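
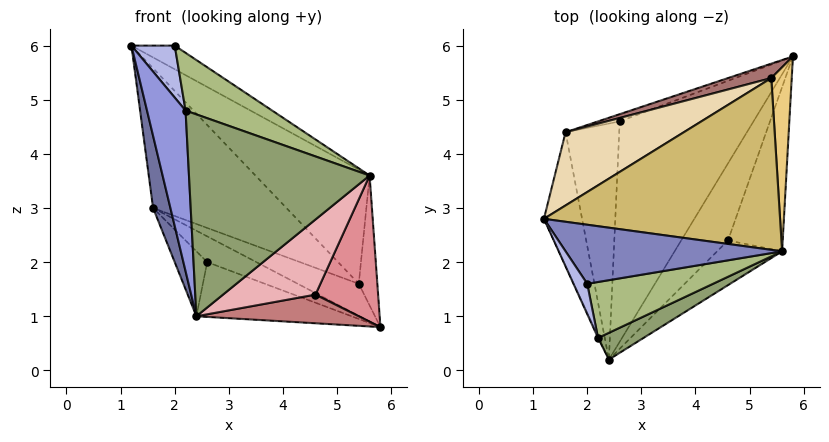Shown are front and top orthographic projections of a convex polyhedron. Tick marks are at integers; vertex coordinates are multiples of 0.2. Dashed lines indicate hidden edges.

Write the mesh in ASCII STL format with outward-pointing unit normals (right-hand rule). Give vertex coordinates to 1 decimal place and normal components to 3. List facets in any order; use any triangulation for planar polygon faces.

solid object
 facet normal -0.978 -0.099 -0.183
  outer loop
   vertex 1.6 4.4 3.0
   vertex 2.4 0.2 1.0
   vertex 1.2 2.8 6.0
  endloop
 endfacet
 facet normal 0.487 0.324 0.811
  outer loop
   vertex 5.6 2.2 3.6
   vertex 1.2 2.8 6.0
   vertex 2.0 1.6 6.0
  endloop
 endfacet
 facet normal -0.911 -0.412 -0.005
  outer loop
   vertex 2.2 0.6 4.8
   vertex 1.2 2.8 6.0
   vertex 2.4 0.2 1.0
  endloop
 endfacet
 facet normal -0.792 -0.528 0.308
  outer loop
   vertex 2.2 0.6 4.8
   vertex 2.0 1.6 6.0
   vertex 1.2 2.8 6.0
  endloop
 endfacet
 facet normal 0.456 -0.882 0.117
  outer loop
   vertex 2.2 0.6 4.8
   vertex 2.4 0.2 1.0
   vertex 5.6 2.2 3.6
  endloop
 endfacet
 facet normal 0.504 -0.620 0.601
  outer loop
   vertex 2.2 0.6 4.8
   vertex 5.6 2.2 3.6
   vertex 2.0 1.6 6.0
  endloop
 endfacet
 facet normal -0.414 0.220 -0.884
  outer loop
   vertex 2.6 4.6 2.0
   vertex 5.8 5.8 0.8
   vertex 2.4 0.2 1.0
  endloop
 endfacet
 facet normal -0.420 0.874 -0.245
  outer loop
   vertex 2.6 4.6 2.0
   vertex 1.6 4.4 3.0
   vertex 5.8 5.8 0.8
  endloop
 endfacet
 facet normal -0.713 0.186 -0.676
  outer loop
   vertex 2.6 4.6 2.0
   vertex 2.4 0.2 1.0
   vertex 1.6 4.4 3.0
  endloop
 endfacet
 facet normal 0.468 0.489 0.736
  outer loop
   vertex 5.4 5.4 1.6
   vertex 1.2 2.8 6.0
   vertex 5.6 2.2 3.6
  endloop
 endfacet
 facet normal 0.727 0.396 0.561
  outer loop
   vertex 5.4 5.4 1.6
   vertex 5.6 2.2 3.6
   vertex 5.8 5.8 0.8
  endloop
 endfacet
 facet normal -0.062 0.884 0.463
  outer loop
   vertex 5.4 5.4 1.6
   vertex 1.6 4.4 3.0
   vertex 1.2 2.8 6.0
  endloop
 endfacet
 facet normal -0.088 0.908 0.410
  outer loop
   vertex 5.4 5.4 1.6
   vertex 5.8 5.8 0.8
   vertex 1.6 4.4 3.0
  endloop
 endfacet
 facet normal 0.461 -0.309 -0.832
  outer loop
   vertex 4.6 2.4 1.4
   vertex 2.4 0.2 1.0
   vertex 5.8 5.8 0.8
  endloop
 endfacet
 facet normal 0.834 -0.367 -0.412
  outer loop
   vertex 4.6 2.4 1.4
   vertex 5.8 5.8 0.8
   vertex 5.6 2.2 3.6
  endloop
 endfacet
 facet normal 0.690 -0.622 -0.370
  outer loop
   vertex 4.6 2.4 1.4
   vertex 5.6 2.2 3.6
   vertex 2.4 0.2 1.0
  endloop
 endfacet
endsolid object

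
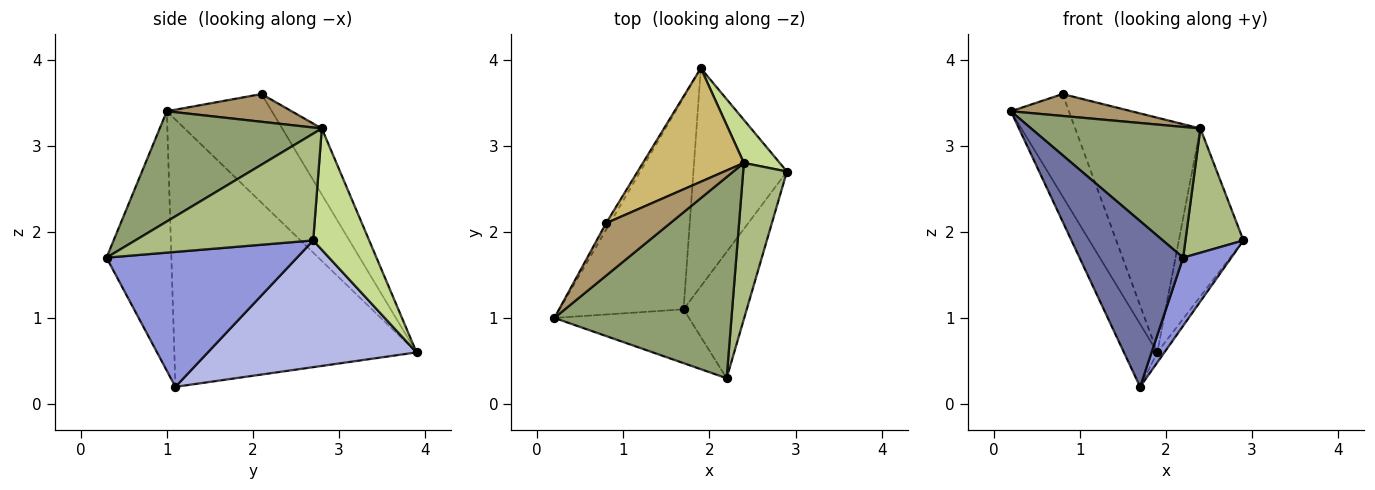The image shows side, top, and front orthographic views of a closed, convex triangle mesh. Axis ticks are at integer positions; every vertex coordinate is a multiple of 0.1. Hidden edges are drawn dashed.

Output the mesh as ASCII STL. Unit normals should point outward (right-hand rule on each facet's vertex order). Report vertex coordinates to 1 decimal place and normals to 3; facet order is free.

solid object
 facet normal -0.512 -0.817 -0.265
  outer loop
   vertex 1.7 1.1 0.2
   vertex 2.2 0.3 1.7
   vertex 0.2 1.0 3.4
  endloop
 endfacet
 facet normal -0.900 0.124 -0.418
  outer loop
   vertex 1.7 1.1 0.2
   vertex 0.2 1.0 3.4
   vertex 1.9 3.9 0.6
  endloop
 endfacet
 facet normal 0.883 -0.223 -0.413
  outer loop
   vertex 1.7 1.1 0.2
   vertex 2.9 2.7 1.9
   vertex 2.2 0.3 1.7
  endloop
 endfacet
 facet normal 0.804 0.027 -0.594
  outer loop
   vertex 1.7 1.1 0.2
   vertex 1.9 3.9 0.6
   vertex 2.9 2.7 1.9
  endloop
 endfacet
 facet normal 0.463 -0.483 0.743
  outer loop
   vertex 2.4 2.8 3.2
   vertex 0.2 1.0 3.4
   vertex 2.2 0.3 1.7
  endloop
 endfacet
 facet normal 0.886 -0.289 0.363
  outer loop
   vertex 2.4 2.8 3.2
   vertex 2.2 0.3 1.7
   vertex 2.9 2.7 1.9
  endloop
 endfacet
 facet normal 0.643 0.742 0.190
  outer loop
   vertex 2.4 2.8 3.2
   vertex 2.9 2.7 1.9
   vertex 1.9 3.9 0.6
  endloop
 endfacet
 facet normal -0.875 0.483 -0.031
  outer loop
   vertex 0.8 2.1 3.6
   vertex 1.9 3.9 0.6
   vertex 0.2 1.0 3.4
  endloop
 endfacet
 facet normal 0.371 -0.358 0.857
  outer loop
   vertex 0.8 2.1 3.6
   vertex 0.2 1.0 3.4
   vertex 2.4 2.8 3.2
  endloop
 endfacet
 facet normal -0.274 0.866 0.419
  outer loop
   vertex 0.8 2.1 3.6
   vertex 2.4 2.8 3.2
   vertex 1.9 3.9 0.6
  endloop
 endfacet
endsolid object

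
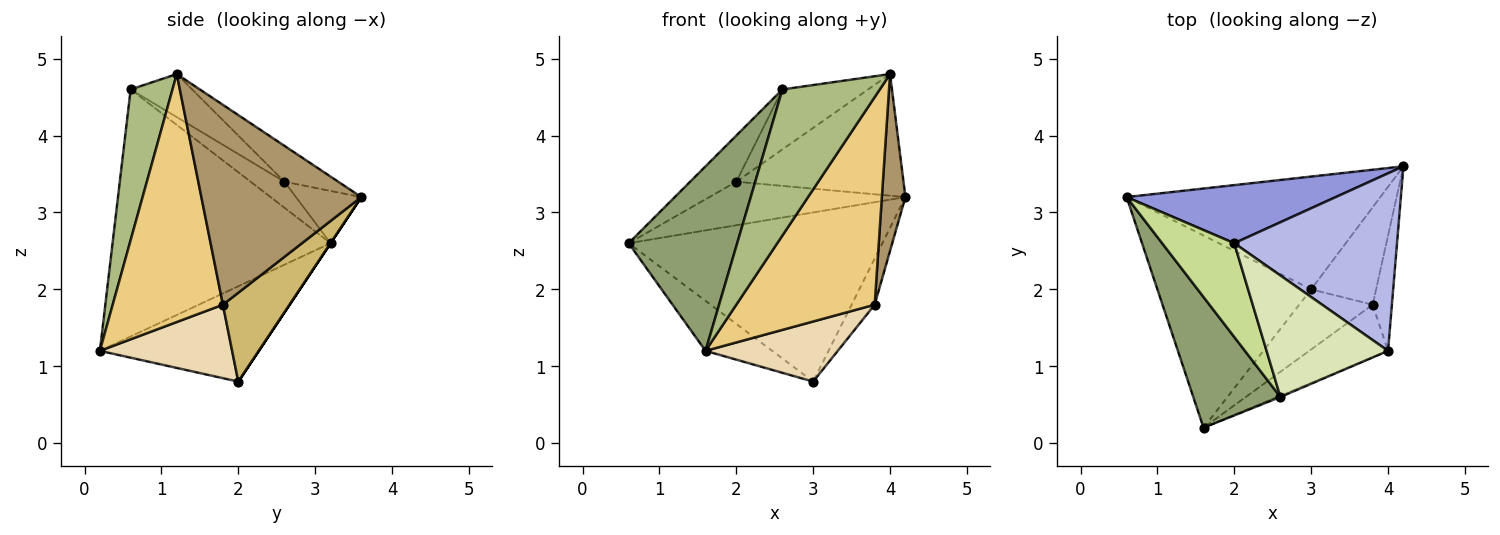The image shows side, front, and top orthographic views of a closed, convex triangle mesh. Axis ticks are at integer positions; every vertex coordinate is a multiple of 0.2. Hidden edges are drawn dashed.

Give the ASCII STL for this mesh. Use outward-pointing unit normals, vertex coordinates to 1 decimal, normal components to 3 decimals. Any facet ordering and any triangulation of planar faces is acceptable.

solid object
 facet normal 0.000 0.832 -0.555
  outer loop
   vertex 3.0 2.0 0.8
   vertex 0.6 3.2 2.6
   vertex 4.2 3.6 3.2
  endloop
 endfacet
 facet normal -0.515 0.216 -0.830
  outer loop
   vertex 3.0 2.0 0.8
   vertex 1.6 0.2 1.2
   vertex 0.6 3.2 2.6
  endloop
 endfacet
 facet normal -0.196 0.588 0.784
  outer loop
   vertex 2.0 2.6 3.4
   vertex 4.2 3.6 3.2
   vertex 0.6 3.2 2.6
  endloop
 endfacet
 facet normal -0.179 0.556 0.812
  outer loop
   vertex 2.0 2.6 3.4
   vertex 4.0 1.2 4.8
   vertex 4.2 3.6 3.2
  endloop
 endfacet
 facet normal -0.854 -0.425 0.301
  outer loop
   vertex 2.6 0.6 4.6
   vertex 0.6 3.2 2.6
   vertex 1.6 0.2 1.2
  endloop
 endfacet
 facet normal 0.395 -0.919 -0.008
  outer loop
   vertex 2.6 0.6 4.6
   vertex 1.6 0.2 1.2
   vertex 4.0 1.2 4.8
  endloop
 endfacet
 facet normal -0.308 0.420 0.854
  outer loop
   vertex 2.6 0.6 4.6
   vertex 2.0 2.6 3.4
   vertex 0.6 3.2 2.6
  endloop
 endfacet
 facet normal -0.303 0.422 0.855
  outer loop
   vertex 2.6 0.6 4.6
   vertex 4.0 1.2 4.8
   vertex 2.0 2.6 3.4
  endloop
 endfacet
 facet normal 0.985 -0.145 -0.095
  outer loop
   vertex 3.8 1.8 1.8
   vertex 4.2 3.6 3.2
   vertex 4.0 1.2 4.8
  endloop
 endfacet
 facet normal 0.778 0.269 -0.568
  outer loop
   vertex 3.8 1.8 1.8
   vertex 3.0 2.0 0.8
   vertex 4.2 3.6 3.2
  endloop
 endfacet
 facet normal 0.611 -0.767 -0.194
  outer loop
   vertex 3.8 1.8 1.8
   vertex 4.0 1.2 4.8
   vertex 1.6 0.2 1.2
  endloop
 endfacet
 facet normal 0.577 -0.577 -0.577
  outer loop
   vertex 3.8 1.8 1.8
   vertex 1.6 0.2 1.2
   vertex 3.0 2.0 0.8
  endloop
 endfacet
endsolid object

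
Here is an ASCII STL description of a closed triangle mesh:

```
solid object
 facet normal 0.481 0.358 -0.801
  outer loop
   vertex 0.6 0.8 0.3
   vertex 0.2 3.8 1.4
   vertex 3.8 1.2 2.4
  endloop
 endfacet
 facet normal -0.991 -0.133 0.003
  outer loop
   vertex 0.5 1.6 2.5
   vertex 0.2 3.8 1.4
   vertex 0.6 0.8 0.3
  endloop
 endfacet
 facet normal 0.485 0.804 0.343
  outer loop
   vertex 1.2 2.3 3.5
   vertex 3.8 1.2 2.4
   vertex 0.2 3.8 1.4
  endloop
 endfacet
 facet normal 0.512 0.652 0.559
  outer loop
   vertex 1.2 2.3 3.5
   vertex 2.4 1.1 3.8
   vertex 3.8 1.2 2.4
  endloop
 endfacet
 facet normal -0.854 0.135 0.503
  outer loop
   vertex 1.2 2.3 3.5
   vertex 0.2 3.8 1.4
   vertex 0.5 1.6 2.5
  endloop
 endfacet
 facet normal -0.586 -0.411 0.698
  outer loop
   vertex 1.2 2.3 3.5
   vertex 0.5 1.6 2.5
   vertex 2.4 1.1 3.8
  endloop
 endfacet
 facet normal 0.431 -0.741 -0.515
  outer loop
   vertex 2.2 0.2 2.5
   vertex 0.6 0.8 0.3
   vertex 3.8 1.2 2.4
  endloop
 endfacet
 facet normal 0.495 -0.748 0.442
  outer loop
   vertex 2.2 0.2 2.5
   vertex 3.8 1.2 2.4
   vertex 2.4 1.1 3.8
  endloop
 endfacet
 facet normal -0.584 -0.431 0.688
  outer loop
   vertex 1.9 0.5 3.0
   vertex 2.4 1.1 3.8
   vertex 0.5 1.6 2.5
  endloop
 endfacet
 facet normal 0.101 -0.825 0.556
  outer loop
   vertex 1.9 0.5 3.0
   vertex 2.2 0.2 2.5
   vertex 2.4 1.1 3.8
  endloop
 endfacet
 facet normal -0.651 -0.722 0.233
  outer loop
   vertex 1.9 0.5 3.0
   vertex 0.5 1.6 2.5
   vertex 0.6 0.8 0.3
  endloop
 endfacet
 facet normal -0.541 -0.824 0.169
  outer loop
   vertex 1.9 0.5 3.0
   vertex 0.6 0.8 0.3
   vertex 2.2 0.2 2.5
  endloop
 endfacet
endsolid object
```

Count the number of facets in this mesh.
12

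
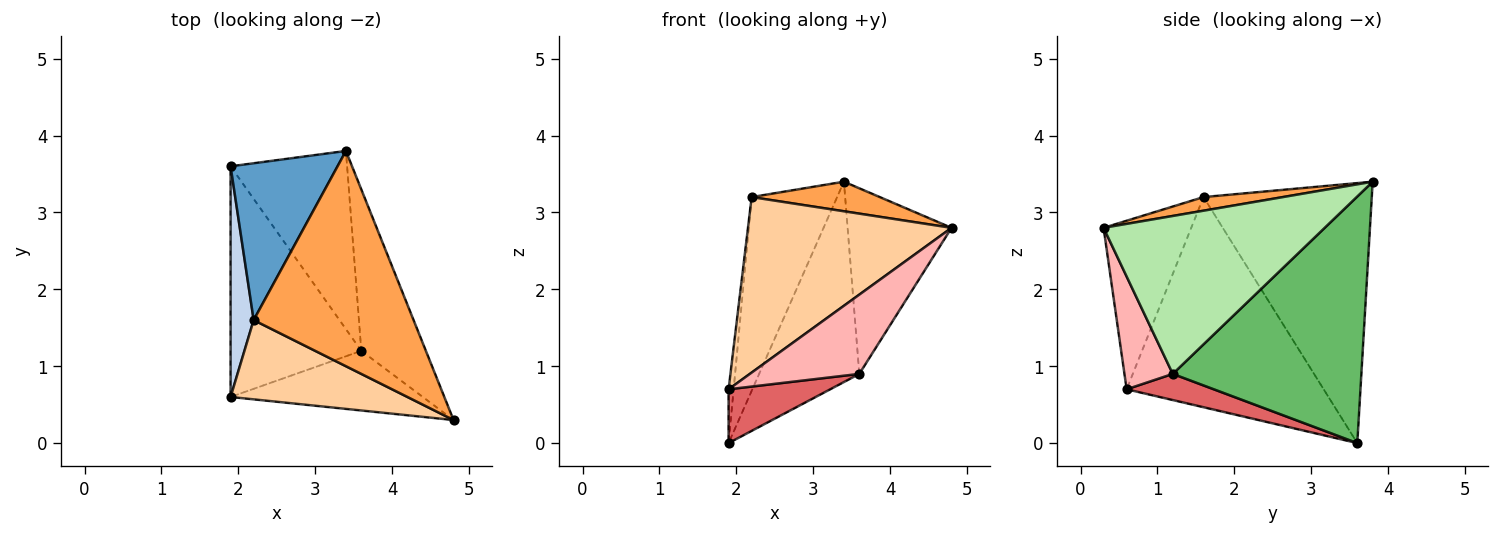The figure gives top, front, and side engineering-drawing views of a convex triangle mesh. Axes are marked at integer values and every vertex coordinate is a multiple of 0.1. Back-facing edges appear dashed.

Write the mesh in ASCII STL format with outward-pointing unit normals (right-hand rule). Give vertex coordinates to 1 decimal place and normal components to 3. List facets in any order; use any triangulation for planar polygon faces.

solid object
 facet normal -0.837 0.425 0.344
  outer loop
   vertex 2.2 1.6 3.2
   vertex 3.4 3.8 3.4
   vertex 1.9 3.6 0.0
  endloop
 endfacet
 facet normal -0.994 0.025 0.109
  outer loop
   vertex 2.2 1.6 3.2
   vertex 1.9 3.6 0.0
   vertex 1.9 0.6 0.7
  endloop
 endfacet
 facet normal 0.084 -0.136 0.987
  outer loop
   vertex 2.2 1.6 3.2
   vertex 4.8 0.3 2.8
   vertex 3.4 3.8 3.4
  endloop
 endfacet
 facet normal -0.365 -0.848 0.383
  outer loop
   vertex 2.2 1.6 3.2
   vertex 1.9 0.6 0.7
   vertex 4.8 0.3 2.8
  endloop
 endfacet
 facet normal 0.815 0.433 -0.385
  outer loop
   vertex 3.6 1.2 0.9
   vertex 1.9 3.6 0.0
   vertex 3.4 3.8 3.4
  endloop
 endfacet
 facet normal 0.849 0.399 -0.347
  outer loop
   vertex 3.6 1.2 0.9
   vertex 3.4 3.8 3.4
   vertex 4.8 0.3 2.8
  endloop
 endfacet
 facet normal 0.191 -0.223 -0.956
  outer loop
   vertex 3.6 1.2 0.9
   vertex 1.9 0.6 0.7
   vertex 1.9 3.6 0.0
  endloop
 endfacet
 facet normal 0.333 -0.754 -0.567
  outer loop
   vertex 3.6 1.2 0.9
   vertex 4.8 0.3 2.8
   vertex 1.9 0.6 0.7
  endloop
 endfacet
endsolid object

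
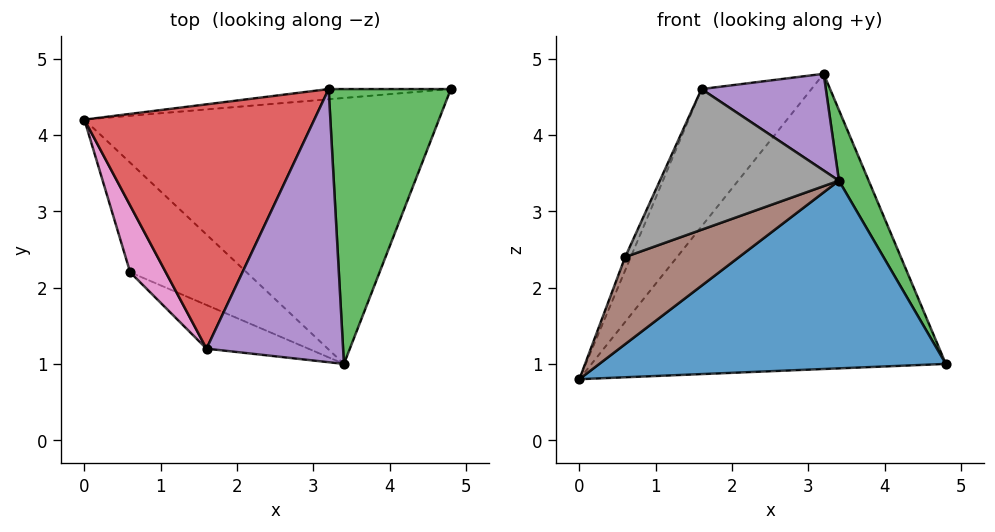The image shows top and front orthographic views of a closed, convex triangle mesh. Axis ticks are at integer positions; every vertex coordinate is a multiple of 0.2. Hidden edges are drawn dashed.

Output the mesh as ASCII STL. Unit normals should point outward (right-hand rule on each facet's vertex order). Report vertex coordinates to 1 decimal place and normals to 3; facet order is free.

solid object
 facet normal 0.082 -0.575 -0.814
  outer loop
   vertex 3.4 1.0 3.4
   vertex 0.0 4.2 0.8
   vertex 4.8 4.6 1.0
  endloop
 endfacet
 facet normal -0.082 0.996 -0.034
  outer loop
   vertex 3.2 4.6 4.8
   vertex 4.8 4.6 1.0
   vertex 0.0 4.2 0.8
  endloop
 endfacet
 facet normal 0.917 -0.099 0.386
  outer loop
   vertex 3.2 4.6 4.8
   vertex 3.4 1.0 3.4
   vertex 4.8 4.6 1.0
  endloop
 endfacet
 facet normal -0.755 0.322 0.572
  outer loop
   vertex 1.6 1.2 4.6
   vertex 3.2 4.6 4.8
   vertex 0.0 4.2 0.8
  endloop
 endfacet
 facet normal 0.509 -0.287 0.811
  outer loop
   vertex 1.6 1.2 4.6
   vertex 3.4 1.0 3.4
   vertex 3.2 4.6 4.8
  endloop
 endfacet
 facet normal 0.013 -0.622 -0.783
  outer loop
   vertex 0.6 2.2 2.4
   vertex 0.0 4.2 0.8
   vertex 3.4 1.0 3.4
  endloop
 endfacet
 facet normal -0.891 0.089 0.445
  outer loop
   vertex 0.6 2.2 2.4
   vertex 1.6 1.2 4.6
   vertex 0.0 4.2 0.8
  endloop
 endfacet
 facet normal -0.290 -0.914 -0.283
  outer loop
   vertex 0.6 2.2 2.4
   vertex 3.4 1.0 3.4
   vertex 1.6 1.2 4.6
  endloop
 endfacet
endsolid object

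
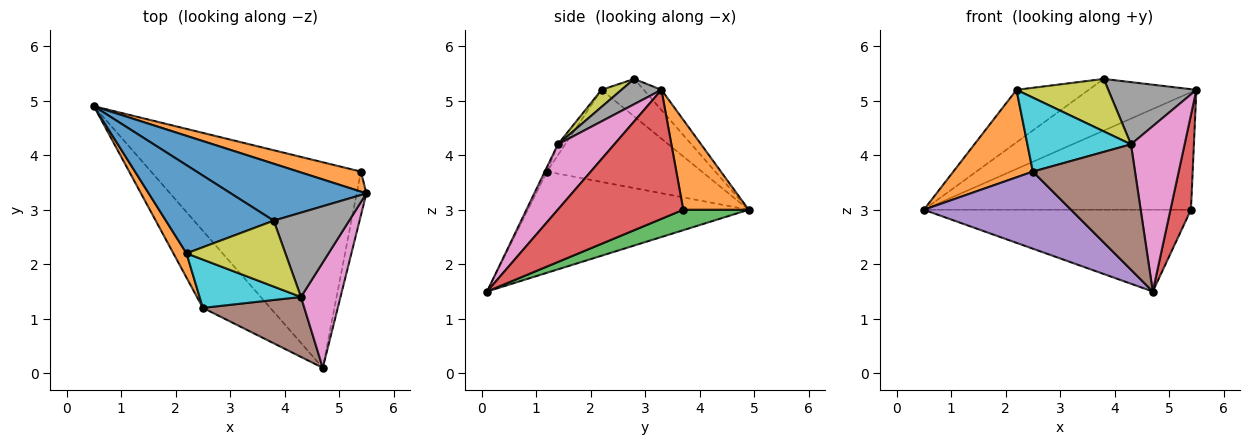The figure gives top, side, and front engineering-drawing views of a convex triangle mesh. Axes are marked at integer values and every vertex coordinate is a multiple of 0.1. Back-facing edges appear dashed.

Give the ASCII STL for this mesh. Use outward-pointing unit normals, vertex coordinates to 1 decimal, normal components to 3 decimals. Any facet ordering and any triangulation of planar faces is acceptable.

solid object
 facet normal -0.110 0.668 0.736
  outer loop
   vertex 3.8 2.8 5.4
   vertex 5.5 3.3 5.2
   vertex 0.5 4.9 3.0
  endloop
 endfacet
 facet normal 0.235 0.958 0.164
  outer loop
   vertex 5.4 3.7 3.0
   vertex 0.5 4.9 3.0
   vertex 5.5 3.3 5.2
  endloop
 endfacet
 facet normal 0.090 0.368 -0.925
  outer loop
   vertex 5.4 3.7 3.0
   vertex 4.7 0.1 1.5
   vertex 0.5 4.9 3.0
  endloop
 endfacet
 facet normal 0.984 -0.161 -0.074
  outer loop
   vertex 5.4 3.7 3.0
   vertex 5.5 3.3 5.2
   vertex 4.7 0.1 1.5
  endloop
 endfacet
 facet normal -0.728 -0.485 -0.485
  outer loop
   vertex 2.5 1.2 3.7
   vertex 0.5 4.9 3.0
   vertex 4.7 0.1 1.5
  endloop
 endfacet
 facet normal -0.020 -0.902 0.431
  outer loop
   vertex 4.3 1.4 4.2
   vertex 2.5 1.2 3.7
   vertex 4.7 0.1 1.5
  endloop
 endfacet
 facet normal 0.664 -0.631 0.402
  outer loop
   vertex 4.3 1.4 4.2
   vertex 4.7 0.1 1.5
   vertex 5.5 3.3 5.2
  endloop
 endfacet
 facet normal 0.260 -0.573 0.777
  outer loop
   vertex 4.3 1.4 4.2
   vertex 5.5 3.3 5.2
   vertex 3.8 2.8 5.4
  endloop
 endfacet
 facet normal 0.134 -0.617 0.776
  outer loop
   vertex 2.2 2.2 5.2
   vertex 4.3 1.4 4.2
   vertex 3.8 2.8 5.4
  endloop
 endfacet
 facet normal -0.059 -0.836 0.546
  outer loop
   vertex 2.2 2.2 5.2
   vertex 2.5 1.2 3.7
   vertex 4.3 1.4 4.2
  endloop
 endfacet
 facet normal -0.287 0.490 0.823
  outer loop
   vertex 2.2 2.2 5.2
   vertex 3.8 2.8 5.4
   vertex 0.5 4.9 3.0
  endloop
 endfacet
 facet normal -0.882 -0.453 0.126
  outer loop
   vertex 2.2 2.2 5.2
   vertex 0.5 4.9 3.0
   vertex 2.5 1.2 3.7
  endloop
 endfacet
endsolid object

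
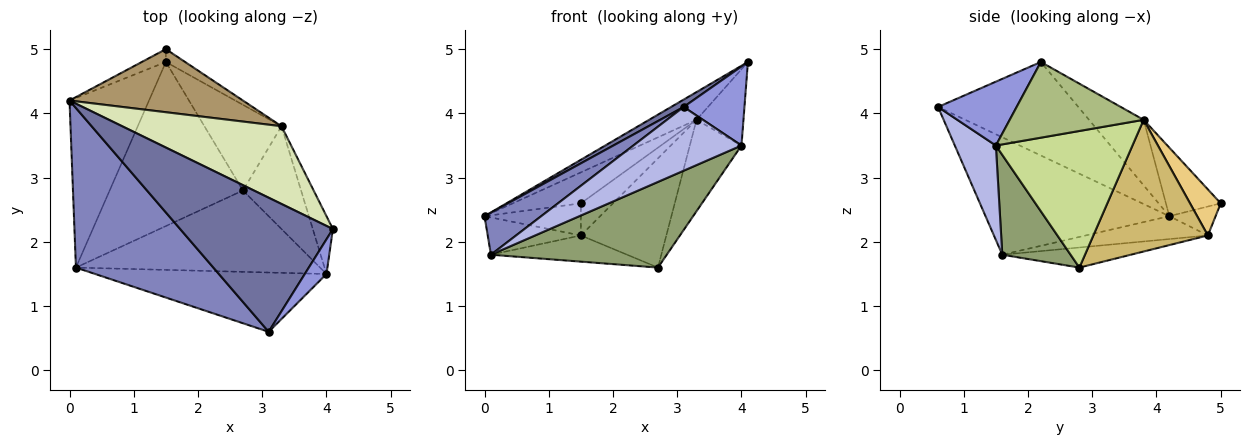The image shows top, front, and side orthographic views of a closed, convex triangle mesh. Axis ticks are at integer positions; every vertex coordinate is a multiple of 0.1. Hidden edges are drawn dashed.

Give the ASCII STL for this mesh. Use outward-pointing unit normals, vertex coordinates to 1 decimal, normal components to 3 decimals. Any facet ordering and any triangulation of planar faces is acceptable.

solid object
 facet normal -0.522 -0.047 0.852
  outer loop
   vertex 3.1 0.6 4.1
   vertex 4.1 2.2 4.8
   vertex 0.0 4.2 2.4
  endloop
 endfacet
 facet normal -0.637 -0.197 0.745
  outer loop
   vertex 0.1 1.6 1.8
   vertex 3.1 0.6 4.1
   vertex 0.0 4.2 2.4
  endloop
 endfacet
 facet normal 0.764 -0.591 0.259
  outer loop
   vertex 4.0 1.5 3.5
   vertex 4.1 2.2 4.8
   vertex 3.1 0.6 4.1
  endloop
 endfacet
 facet normal 0.268 -0.705 -0.656
  outer loop
   vertex 4.0 1.5 3.5
   vertex 3.1 0.6 4.1
   vertex 0.1 1.6 1.8
  endloop
 endfacet
 facet normal 0.271 -0.698 -0.663
  outer loop
   vertex 4.0 1.5 3.5
   vertex 0.1 1.6 1.8
   vertex 2.7 2.8 1.6
  endloop
 endfacet
 facet normal 0.915 0.321 -0.243
  outer loop
   vertex 3.3 3.8 3.9
   vertex 4.1 2.2 4.8
   vertex 4.0 1.5 3.5
  endloop
 endfacet
 facet normal 0.869 0.329 -0.370
  outer loop
   vertex 3.3 3.8 3.9
   vertex 4.0 1.5 3.5
   vertex 2.7 2.8 1.6
  endloop
 endfacet
 facet normal -0.361 0.313 0.878
  outer loop
   vertex 3.3 3.8 3.9
   vertex 0.0 4.2 2.4
   vertex 4.1 2.2 4.8
  endloop
 endfacet
 facet normal -0.334 0.415 0.846
  outer loop
   vertex 3.3 3.8 3.9
   vertex 1.5 5.0 2.6
   vertex 0.0 4.2 2.4
  endloop
 endfacet
 facet normal 0.726 0.541 -0.425
  outer loop
   vertex 1.5 4.8 2.1
   vertex 3.3 3.8 3.9
   vertex 2.7 2.8 1.6
  endloop
 endfacet
 facet normal 0.664 0.695 -0.278
  outer loop
   vertex 1.5 4.8 2.1
   vertex 1.5 5.0 2.6
   vertex 3.3 3.8 3.9
  endloop
 endfacet
 facet normal -0.407 0.848 -0.339
  outer loop
   vertex 1.5 4.8 2.1
   vertex 0.0 4.2 2.4
   vertex 1.5 5.0 2.6
  endloop
 endfacet
 facet normal -0.271 0.207 -0.940
  outer loop
   vertex 1.5 4.8 2.1
   vertex 0.1 1.6 1.8
   vertex 0.0 4.2 2.4
  endloop
 endfacet
 facet normal -0.147 0.156 -0.977
  outer loop
   vertex 1.5 4.8 2.1
   vertex 2.7 2.8 1.6
   vertex 0.1 1.6 1.8
  endloop
 endfacet
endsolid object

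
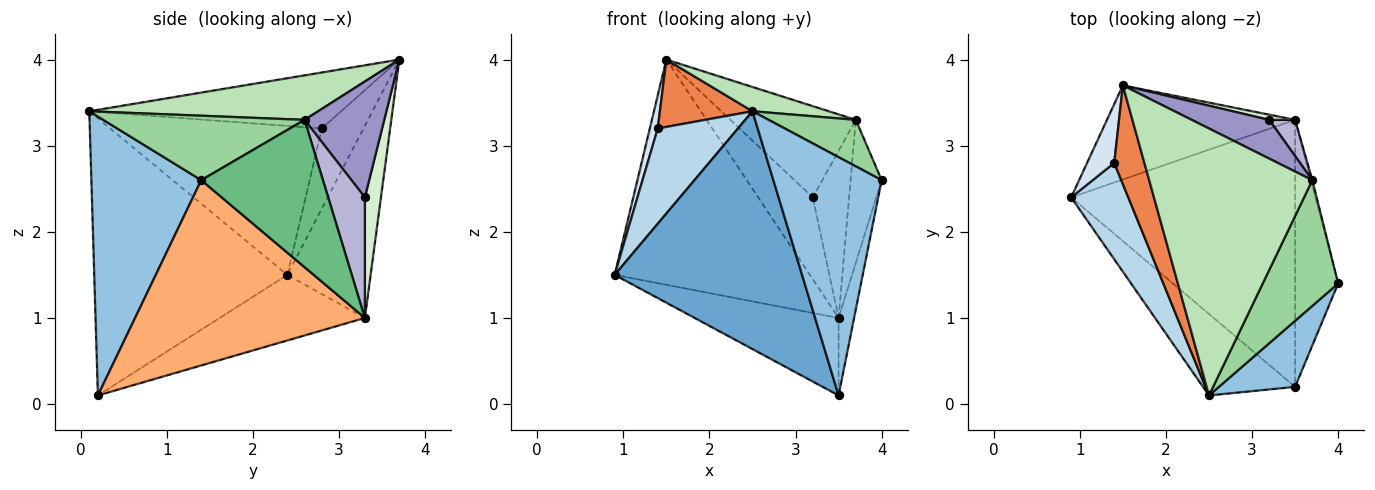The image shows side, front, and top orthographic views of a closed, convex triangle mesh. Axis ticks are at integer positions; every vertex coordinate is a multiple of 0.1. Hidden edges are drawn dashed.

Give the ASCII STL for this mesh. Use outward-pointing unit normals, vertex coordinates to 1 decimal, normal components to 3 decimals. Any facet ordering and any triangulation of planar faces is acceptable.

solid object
 facet normal -0.698 -0.677 -0.232
  outer loop
   vertex 3.5 0.2 0.1
   vertex 2.5 0.1 3.4
   vertex 0.9 2.4 1.5
  endloop
 endfacet
 facet normal 0.699 -0.689 0.191
  outer loop
   vertex 3.5 0.2 0.1
   vertex 4.0 1.4 2.6
   vertex 2.5 0.1 3.4
  endloop
 endfacet
 facet normal -0.880 -0.334 0.337
  outer loop
   vertex 1.4 2.8 3.2
   vertex 0.9 2.4 1.5
   vertex 2.5 0.1 3.4
  endloop
 endfacet
 facet normal -0.932 -0.177 0.316
  outer loop
   vertex 1.4 2.8 3.2
   vertex 1.5 3.7 4.0
   vertex 0.9 2.4 1.5
  endloop
 endfacet
 facet normal -0.838 -0.308 0.451
  outer loop
   vertex 1.4 2.8 3.2
   vertex 2.5 0.1 3.4
   vertex 1.5 3.7 4.0
  endloop
 endfacet
 facet normal 0.972 0.066 -0.226
  outer loop
   vertex 3.5 3.3 1.0
   vertex 4.0 1.4 2.6
   vertex 3.5 0.2 0.1
  endloop
 endfacet
 facet normal -0.366 0.859 -0.359
  outer loop
   vertex 3.5 3.3 1.0
   vertex 0.9 2.4 1.5
   vertex 1.5 3.7 4.0
  endloop
 endfacet
 facet normal -0.271 0.268 -0.924
  outer loop
   vertex 3.5 3.3 1.0
   vertex 3.5 0.2 0.1
   vertex 0.9 2.4 1.5
  endloop
 endfacet
 facet normal 0.969 0.247 -0.009
  outer loop
   vertex 3.7 2.6 3.3
   vertex 4.0 1.4 2.6
   vertex 3.5 3.3 1.0
  endloop
 endfacet
 facet normal 0.625 -0.271 0.732
  outer loop
   vertex 3.7 2.6 3.3
   vertex 2.5 0.1 3.4
   vertex 4.0 1.4 2.6
  endloop
 endfacet
 facet normal 0.262 -0.087 0.961
  outer loop
   vertex 3.7 2.6 3.3
   vertex 1.5 3.7 4.0
   vertex 2.5 0.1 3.4
  endloop
 endfacet
 facet normal 0.282 0.957 0.060
  outer loop
   vertex 3.2 3.3 2.4
   vertex 3.5 3.3 1.0
   vertex 1.5 3.7 4.0
  endloop
 endfacet
 facet normal 0.505 0.795 0.338
  outer loop
   vertex 3.2 3.3 2.4
   vertex 1.5 3.7 4.0
   vertex 3.7 2.6 3.3
  endloop
 endfacet
 facet normal 0.703 0.695 0.151
  outer loop
   vertex 3.2 3.3 2.4
   vertex 3.7 2.6 3.3
   vertex 3.5 3.3 1.0
  endloop
 endfacet
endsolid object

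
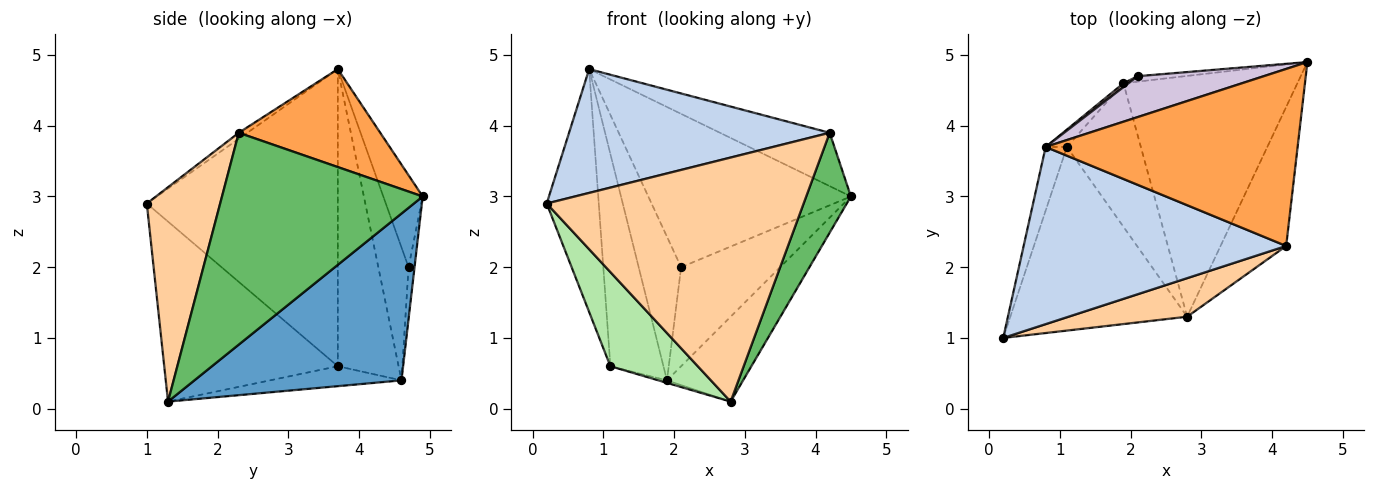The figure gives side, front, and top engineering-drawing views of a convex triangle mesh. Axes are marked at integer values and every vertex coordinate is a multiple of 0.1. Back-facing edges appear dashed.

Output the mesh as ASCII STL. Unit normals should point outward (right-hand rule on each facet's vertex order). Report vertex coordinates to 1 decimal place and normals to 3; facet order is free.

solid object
 facet normal 0.671 0.247 -0.699
  outer loop
   vertex 1.9 4.6 0.4
   vertex 4.5 4.9 3.0
   vertex 2.8 1.3 0.1
  endloop
 endfacet
 facet normal -0.019 -0.573 0.820
  outer loop
   vertex 4.2 2.3 3.9
   vertex 0.8 3.7 4.8
   vertex 0.2 1.0 2.9
  endloop
 endfacet
 facet normal 0.349 0.270 0.897
  outer loop
   vertex 4.2 2.3 3.9
   vertex 4.5 4.9 3.0
   vertex 0.8 3.7 4.8
  endloop
 endfacet
 facet normal 0.271 -0.951 0.150
  outer loop
   vertex 4.2 2.3 3.9
   vertex 0.2 1.0 2.9
   vertex 2.8 1.3 0.1
  endloop
 endfacet
 facet normal 0.934 -0.208 -0.289
  outer loop
   vertex 4.2 2.3 3.9
   vertex 2.8 1.3 0.1
   vertex 4.5 4.9 3.0
  endloop
 endfacet
 facet normal -0.671 -0.338 -0.660
  outer loop
   vertex 1.1 3.7 0.6
   vertex 2.8 1.3 0.1
   vertex 0.2 1.0 2.9
  endloop
 endfacet
 facet normal -0.260 0.017 -0.965
  outer loop
   vertex 1.1 3.7 0.6
   vertex 1.9 4.6 0.4
   vertex 2.8 1.3 0.1
  endloop
 endfacet
 facet normal -0.963 0.262 -0.069
  outer loop
   vertex 1.1 3.7 0.6
   vertex 0.2 1.0 2.9
   vertex 0.8 3.7 4.8
  endloop
 endfacet
 facet normal -0.752 0.657 -0.054
  outer loop
   vertex 1.1 3.7 0.6
   vertex 0.8 3.7 4.8
   vertex 1.9 4.6 0.4
  endloop
 endfacet
 facet normal -0.185 0.950 0.253
  outer loop
   vertex 2.1 4.7 2.0
   vertex 0.8 3.7 4.8
   vertex 4.5 4.9 3.0
  endloop
 endfacet
 facet normal -0.060 0.997 -0.055
  outer loop
   vertex 2.1 4.7 2.0
   vertex 4.5 4.9 3.0
   vertex 1.9 4.6 0.4
  endloop
 endfacet
 facet normal -0.580 0.814 0.022
  outer loop
   vertex 2.1 4.7 2.0
   vertex 1.9 4.6 0.4
   vertex 0.8 3.7 4.8
  endloop
 endfacet
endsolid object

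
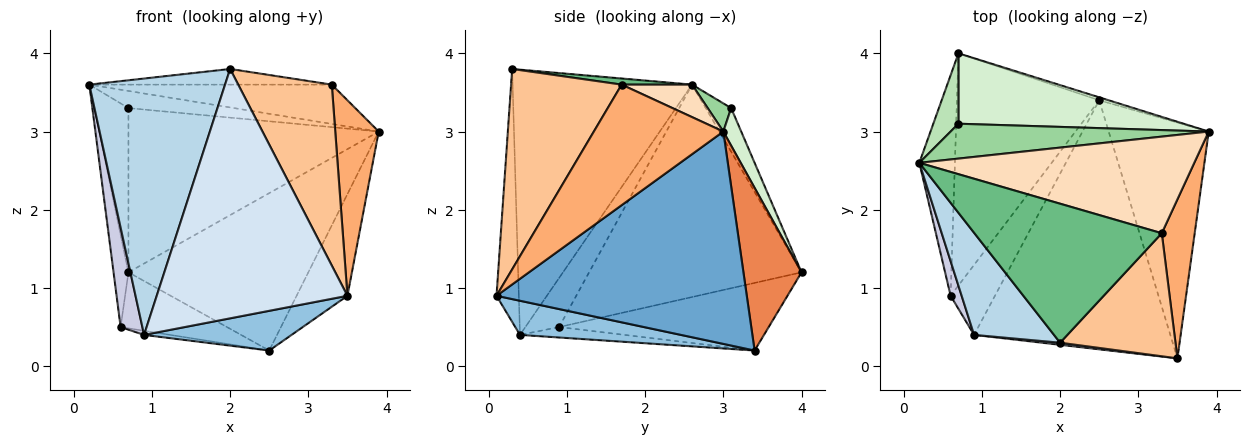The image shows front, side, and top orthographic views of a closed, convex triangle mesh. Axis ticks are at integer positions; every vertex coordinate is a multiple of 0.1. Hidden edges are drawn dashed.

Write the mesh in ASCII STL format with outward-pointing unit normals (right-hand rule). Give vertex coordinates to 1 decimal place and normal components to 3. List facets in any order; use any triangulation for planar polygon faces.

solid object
 facet normal 0.890 0.181 -0.419
  outer loop
   vertex 2.5 3.4 0.2
   vertex 3.9 3.0 3.0
   vertex 3.5 0.1 0.9
  endloop
 endfacet
 facet normal 0.169 -0.155 -0.973
  outer loop
   vertex 0.9 0.4 0.4
   vertex 2.5 3.4 0.2
   vertex 3.5 0.1 0.9
  endloop
 endfacet
 facet normal -0.775 -0.587 0.234
  outer loop
   vertex 2.0 0.3 3.8
   vertex 0.2 2.6 3.6
   vertex 0.9 0.4 0.4
  endloop
 endfacet
 facet normal -0.116 -0.993 0.008
  outer loop
   vertex 2.0 0.3 3.8
   vertex 0.9 0.4 0.4
   vertex 3.5 0.1 0.9
  endloop
 endfacet
 facet normal 0.307 0.951 -0.018
  outer loop
   vertex 0.7 4.0 1.2
   vertex 3.9 3.0 3.0
   vertex 2.5 3.4 0.2
  endloop
 endfacet
 facet normal 0.918 -0.308 0.251
  outer loop
   vertex 3.3 1.7 3.6
   vertex 3.5 0.1 0.9
   vertex 3.9 3.0 3.0
  endloop
 endfacet
 facet normal 0.699 -0.591 0.402
  outer loop
   vertex 3.3 1.7 3.6
   vertex 2.0 0.3 3.8
   vertex 3.5 0.1 0.9
  endloop
 endfacet
 facet normal 0.109 0.375 0.921
  outer loop
   vertex 3.3 1.7 3.6
   vertex 3.9 3.0 3.0
   vertex 0.2 2.6 3.6
  endloop
 endfacet
 facet normal 0.032 0.112 0.993
  outer loop
   vertex 3.3 1.7 3.6
   vertex 0.2 2.6 3.6
   vertex 2.0 0.3 3.8
  endloop
 endfacet
 facet normal 0.097 0.439 0.893
  outer loop
   vertex 0.7 3.1 3.3
   vertex 0.2 2.6 3.6
   vertex 3.9 3.0 3.0
  endloop
 endfacet
 facet normal -0.564 0.759 0.325
  outer loop
   vertex 0.7 3.1 3.3
   vertex 0.7 4.0 1.2
   vertex 0.2 2.6 3.6
  endloop
 endfacet
 facet normal 0.066 0.917 0.393
  outer loop
   vertex 0.7 3.1 3.3
   vertex 3.9 3.0 3.0
   vertex 0.7 4.0 1.2
  endloop
 endfacet
 facet normal -0.229 0.057 -0.972
  outer loop
   vertex 0.6 0.9 0.5
   vertex 2.5 3.4 0.2
   vertex 0.9 0.4 0.4
  endloop
 endfacet
 facet normal -0.419 0.213 -0.883
  outer loop
   vertex 0.6 0.9 0.5
   vertex 0.7 4.0 1.2
   vertex 2.5 3.4 0.2
  endloop
 endfacet
 facet normal -0.826 -0.533 0.186
  outer loop
   vertex 0.6 0.9 0.5
   vertex 0.9 0.4 0.4
   vertex 0.2 2.6 3.6
  endloop
 endfacet
 facet normal -0.984 0.069 -0.165
  outer loop
   vertex 0.6 0.9 0.5
   vertex 0.2 2.6 3.6
   vertex 0.7 4.0 1.2
  endloop
 endfacet
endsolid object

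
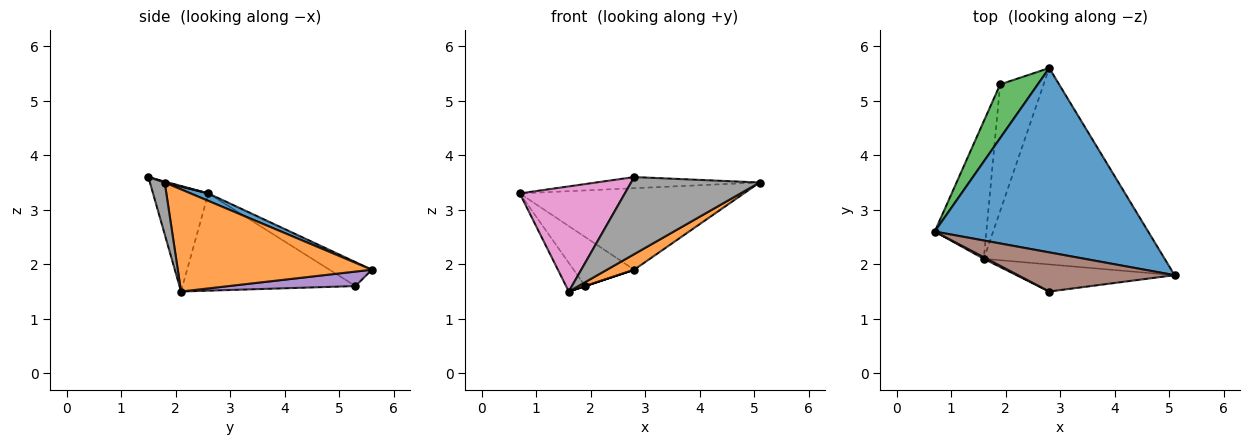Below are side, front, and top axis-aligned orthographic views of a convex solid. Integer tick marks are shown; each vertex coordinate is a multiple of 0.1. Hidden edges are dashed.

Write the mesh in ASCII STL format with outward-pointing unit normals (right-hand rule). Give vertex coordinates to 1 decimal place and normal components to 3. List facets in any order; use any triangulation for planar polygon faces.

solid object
 facet normal 0.032 0.404 0.914
  outer loop
   vertex 2.8 5.6 1.9
   vertex 0.7 2.6 3.3
   vertex 5.1 1.8 3.5
  endloop
 endfacet
 facet normal 0.491 -0.069 -0.869
  outer loop
   vertex 1.6 2.1 1.5
   vertex 2.8 5.6 1.9
   vertex 5.1 1.8 3.5
  endloop
 endfacet
 facet normal -0.426 0.610 0.668
  outer loop
   vertex 1.9 5.3 1.6
   vertex 0.7 2.6 3.3
   vertex 2.8 5.6 1.9
  endloop
 endfacet
 facet normal -0.879 0.097 -0.467
  outer loop
   vertex 1.9 5.3 1.6
   vertex 1.6 2.1 1.5
   vertex 0.7 2.6 3.3
  endloop
 endfacet
 facet normal 0.316 0.000 -0.949
  outer loop
   vertex 1.9 5.3 1.6
   vertex 2.8 5.6 1.9
   vertex 1.6 2.1 1.5
  endloop
 endfacet
 facet normal 0.006 0.274 0.962
  outer loop
   vertex 2.8 1.5 3.6
   vertex 5.1 1.8 3.5
   vertex 0.7 2.6 3.3
  endloop
 endfacet
 facet normal -0.465 -0.885 0.013
  outer loop
   vertex 2.8 1.5 3.6
   vertex 0.7 2.6 3.3
   vertex 1.6 2.1 1.5
  endloop
 endfacet
 facet normal 0.108 -0.938 -0.330
  outer loop
   vertex 2.8 1.5 3.6
   vertex 1.6 2.1 1.5
   vertex 5.1 1.8 3.5
  endloop
 endfacet
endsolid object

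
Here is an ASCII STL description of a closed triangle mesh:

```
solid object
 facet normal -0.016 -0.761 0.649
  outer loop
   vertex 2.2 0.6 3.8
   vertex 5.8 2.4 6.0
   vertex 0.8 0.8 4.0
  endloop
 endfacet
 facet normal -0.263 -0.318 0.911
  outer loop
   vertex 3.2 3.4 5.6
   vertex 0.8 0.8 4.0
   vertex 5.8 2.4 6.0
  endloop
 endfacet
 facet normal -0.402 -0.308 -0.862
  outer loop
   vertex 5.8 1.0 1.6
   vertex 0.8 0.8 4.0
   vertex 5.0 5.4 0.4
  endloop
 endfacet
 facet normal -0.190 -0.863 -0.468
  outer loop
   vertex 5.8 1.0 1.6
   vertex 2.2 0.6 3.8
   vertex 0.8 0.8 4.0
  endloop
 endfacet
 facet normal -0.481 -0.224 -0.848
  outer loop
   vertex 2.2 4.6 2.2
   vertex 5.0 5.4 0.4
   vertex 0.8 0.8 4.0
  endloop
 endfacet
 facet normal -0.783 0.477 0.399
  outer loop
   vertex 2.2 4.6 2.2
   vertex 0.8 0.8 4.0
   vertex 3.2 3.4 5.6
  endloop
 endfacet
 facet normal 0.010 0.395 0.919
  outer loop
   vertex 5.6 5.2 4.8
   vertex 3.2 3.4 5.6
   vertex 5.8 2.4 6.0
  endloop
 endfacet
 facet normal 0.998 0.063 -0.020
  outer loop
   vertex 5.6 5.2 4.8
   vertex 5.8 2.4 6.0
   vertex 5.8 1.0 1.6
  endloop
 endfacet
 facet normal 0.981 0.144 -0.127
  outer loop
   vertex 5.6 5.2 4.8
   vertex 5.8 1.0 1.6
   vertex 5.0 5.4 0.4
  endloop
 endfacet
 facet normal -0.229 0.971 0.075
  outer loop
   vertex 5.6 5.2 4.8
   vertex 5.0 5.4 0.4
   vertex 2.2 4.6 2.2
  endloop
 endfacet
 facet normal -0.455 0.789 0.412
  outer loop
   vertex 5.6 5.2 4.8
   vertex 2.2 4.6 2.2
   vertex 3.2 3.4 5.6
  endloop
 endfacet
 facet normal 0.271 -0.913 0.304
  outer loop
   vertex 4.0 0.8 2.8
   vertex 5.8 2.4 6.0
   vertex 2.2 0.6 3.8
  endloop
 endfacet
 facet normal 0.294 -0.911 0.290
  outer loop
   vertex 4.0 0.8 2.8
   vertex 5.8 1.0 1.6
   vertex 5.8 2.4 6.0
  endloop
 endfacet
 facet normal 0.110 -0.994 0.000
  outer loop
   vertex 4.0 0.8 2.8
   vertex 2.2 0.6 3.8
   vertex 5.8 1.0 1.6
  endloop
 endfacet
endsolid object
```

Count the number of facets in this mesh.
14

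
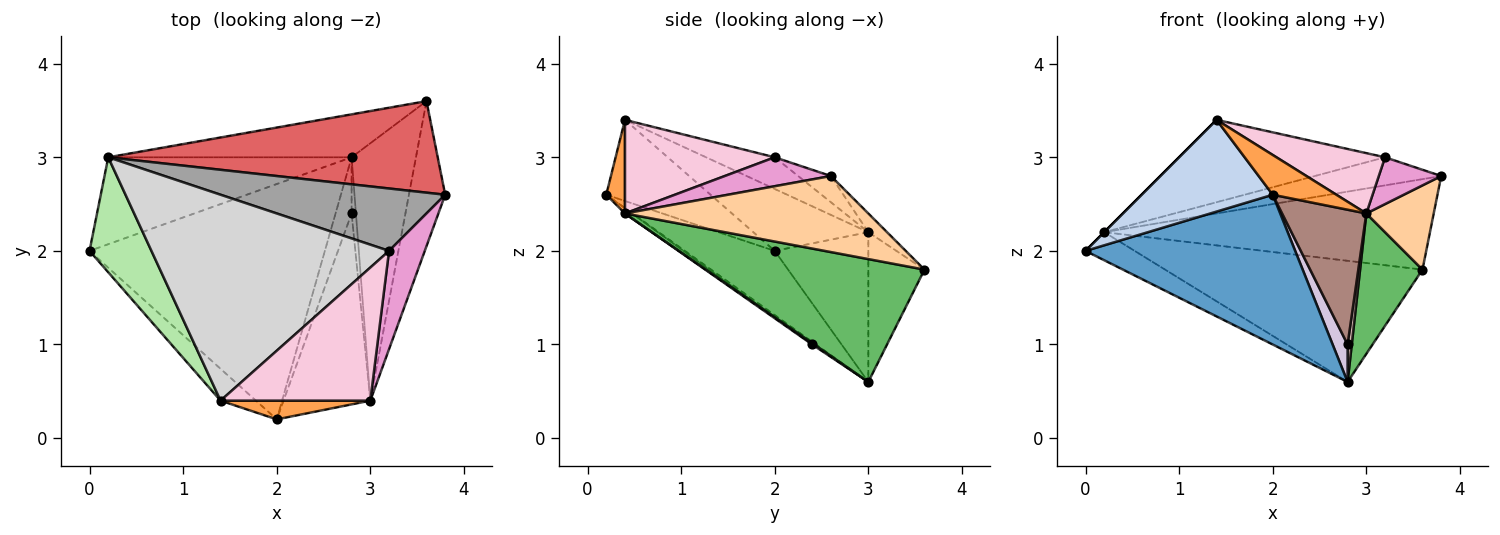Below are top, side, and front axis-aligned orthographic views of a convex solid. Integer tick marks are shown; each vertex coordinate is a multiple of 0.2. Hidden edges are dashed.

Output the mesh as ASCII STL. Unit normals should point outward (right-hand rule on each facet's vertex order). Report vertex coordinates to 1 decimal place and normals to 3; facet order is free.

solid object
 facet normal -0.224 -0.523 -0.822
  outer loop
   vertex 2.8 3.0 0.6
   vertex 2.0 0.2 2.6
   vertex 0.0 2.0 2.0
  endloop
 endfacet
 facet normal -0.601 -0.755 -0.262
  outer loop
   vertex 1.4 0.4 3.4
   vertex 0.0 2.0 2.0
   vertex 2.0 0.2 2.6
  endloop
 endfacet
 facet normal 0.257 -0.874 0.411
  outer loop
   vertex 3.0 0.4 2.4
   vertex 1.4 0.4 3.4
   vertex 2.0 0.2 2.6
  endloop
 endfacet
 facet normal 0.876 -0.242 -0.418
  outer loop
   vertex 3.0 0.4 2.4
   vertex 3.6 3.6 1.8
   vertex 3.8 2.6 2.8
  endloop
 endfacet
 facet normal 0.859 -0.245 -0.450
  outer loop
   vertex 3.0 0.4 2.4
   vertex 2.8 3.0 0.6
   vertex 3.6 3.6 1.8
  endloop
 endfacet
 facet normal -0.707 0.000 0.707
  outer loop
   vertex 0.2 3.0 2.2
   vertex 0.0 2.0 2.0
   vertex 1.4 0.4 3.4
  endloop
 endfacet
 facet normal -0.040 0.702 0.711
  outer loop
   vertex 0.2 3.0 2.2
   vertex 3.8 2.6 2.8
   vertex 3.6 3.6 1.8
  endloop
 endfacet
 facet normal -0.505 0.265 -0.821
  outer loop
   vertex 0.2 3.0 2.2
   vertex 2.8 3.0 0.6
   vertex 0.0 2.0 2.0
  endloop
 endfacet
 facet normal -0.201 0.923 -0.327
  outer loop
   vertex 0.2 3.0 2.2
   vertex 3.6 3.6 1.8
   vertex 2.8 3.0 0.6
  endloop
 endfacet
 facet normal -0.137 -0.549 -0.824
  outer loop
   vertex 2.8 2.4 1.0
   vertex 2.0 0.2 2.6
   vertex 2.8 3.0 0.6
  endloop
 endfacet
 facet normal -0.048 -0.576 -0.816
  outer loop
   vertex 2.8 2.4 1.0
   vertex 3.0 0.4 2.4
   vertex 2.0 0.2 2.6
  endloop
 endfacet
 facet normal 0.267 -0.535 -0.802
  outer loop
   vertex 2.8 2.4 1.0
   vertex 2.8 3.0 0.6
   vertex 3.0 0.4 2.4
  endloop
 endfacet
 facet normal 0.590 -0.347 0.729
  outer loop
   vertex 3.2 2.0 3.0
   vertex 3.0 0.4 2.4
   vertex 3.8 2.6 2.8
  endloop
 endfacet
 facet normal 0.495 -0.359 0.792
  outer loop
   vertex 3.2 2.0 3.0
   vertex 1.4 0.4 3.4
   vertex 3.0 0.4 2.4
  endloop
 endfacet
 facet normal -0.106 0.408 0.907
  outer loop
   vertex 3.2 2.0 3.0
   vertex 3.8 2.6 2.8
   vertex 0.2 3.0 2.2
  endloop
 endfacet
 facet normal -0.123 0.369 0.921
  outer loop
   vertex 3.2 2.0 3.0
   vertex 0.2 3.0 2.2
   vertex 1.4 0.4 3.4
  endloop
 endfacet
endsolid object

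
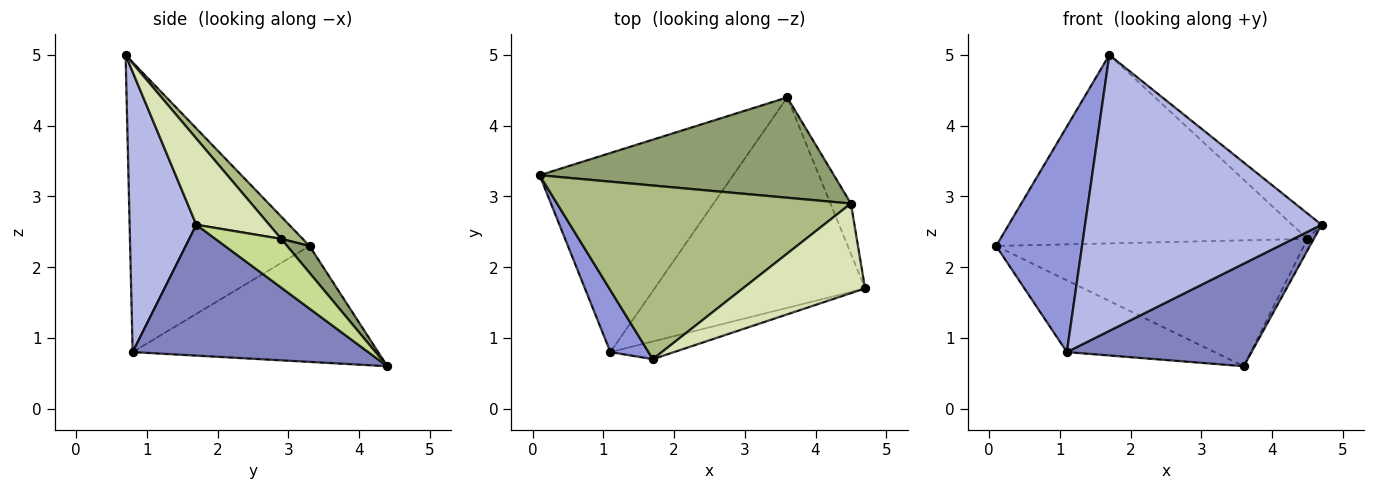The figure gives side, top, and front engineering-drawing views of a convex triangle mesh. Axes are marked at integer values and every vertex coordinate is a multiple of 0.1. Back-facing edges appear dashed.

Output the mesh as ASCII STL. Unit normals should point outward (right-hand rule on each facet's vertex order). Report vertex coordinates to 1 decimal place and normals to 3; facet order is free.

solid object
 facet normal -0.491 0.295 -0.820
  outer loop
   vertex 1.1 0.8 0.8
   vertex 0.1 3.3 2.3
   vertex 3.6 4.4 0.6
  endloop
 endfacet
 facet normal 0.488 -0.382 -0.785
  outer loop
   vertex 1.1 0.8 0.8
   vertex 3.6 4.4 0.6
   vertex 4.7 1.7 2.6
  endloop
 endfacet
 facet normal -0.896 -0.429 0.118
  outer loop
   vertex 1.1 0.8 0.8
   vertex 1.7 0.7 5.0
   vertex 0.1 3.3 2.3
  endloop
 endfacet
 facet normal 0.271 -0.961 -0.062
  outer loop
   vertex 1.1 0.8 0.8
   vertex 4.7 1.7 2.6
   vertex 1.7 0.7 5.0
  endloop
 endfacet
 facet normal 0.057 0.781 0.622
  outer loop
   vertex 4.5 2.9 2.4
   vertex 3.6 4.4 0.6
   vertex 0.1 3.3 2.3
  endloop
 endfacet
 facet normal 0.051 0.734 0.677
  outer loop
   vertex 4.5 2.9 2.4
   vertex 0.1 3.3 2.3
   vertex 1.7 0.7 5.0
  endloop
 endfacet
 facet normal 0.919 0.089 -0.385
  outer loop
   vertex 4.5 2.9 2.4
   vertex 4.7 1.7 2.6
   vertex 3.6 4.4 0.6
  endloop
 endfacet
 facet normal 0.561 0.226 0.796
  outer loop
   vertex 4.5 2.9 2.4
   vertex 1.7 0.7 5.0
   vertex 4.7 1.7 2.6
  endloop
 endfacet
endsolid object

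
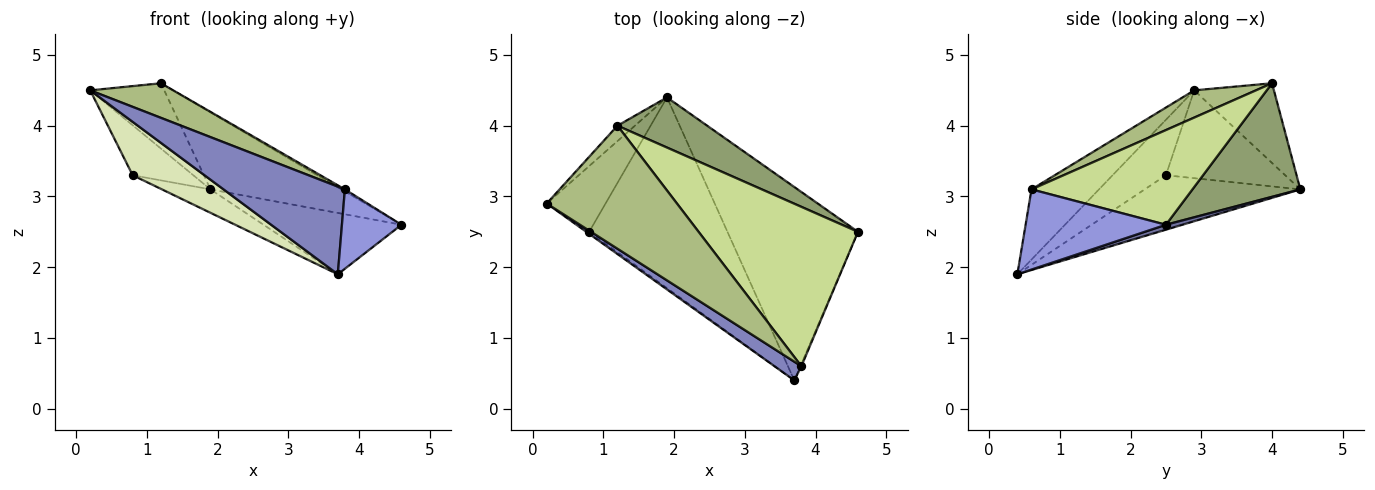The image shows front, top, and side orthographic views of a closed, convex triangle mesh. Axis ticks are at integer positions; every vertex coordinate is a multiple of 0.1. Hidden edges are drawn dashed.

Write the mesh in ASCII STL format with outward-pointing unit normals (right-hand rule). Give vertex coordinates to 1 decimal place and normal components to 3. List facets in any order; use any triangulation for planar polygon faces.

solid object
 facet normal 0.036 0.302 -0.953
  outer loop
   vertex 1.9 4.4 3.1
   vertex 4.6 2.5 2.6
   vertex 3.7 0.4 1.9
  endloop
 endfacet
 facet normal -0.478 -0.859 0.183
  outer loop
   vertex 3.8 0.6 3.1
   vertex 0.2 2.9 4.5
   vertex 3.7 0.4 1.9
  endloop
 endfacet
 facet normal 0.920 -0.391 -0.012
  outer loop
   vertex 3.8 0.6 3.1
   vertex 3.7 0.4 1.9
   vertex 4.6 2.5 2.6
  endloop
 endfacet
 facet normal -0.723 0.672 -0.158
  outer loop
   vertex 1.2 4.0 4.6
   vertex 1.9 4.4 3.1
   vertex 0.2 2.9 4.5
  endloop
 endfacet
 facet normal 0.568 0.689 0.449
  outer loop
   vertex 1.2 4.0 4.6
   vertex 4.6 2.5 2.6
   vertex 1.9 4.4 3.1
  endloop
 endfacet
 facet normal 0.197 -0.265 0.944
  outer loop
   vertex 1.2 4.0 4.6
   vertex 0.2 2.9 4.5
   vertex 3.8 0.6 3.1
  endloop
 endfacet
 facet normal 0.511 0.011 0.860
  outer loop
   vertex 1.2 4.0 4.6
   vertex 3.8 0.6 3.1
   vertex 4.6 2.5 2.6
  endloop
 endfacet
 facet normal -0.596 -0.803 -0.030
  outer loop
   vertex 0.8 2.5 3.3
   vertex 3.7 0.4 1.9
   vertex 0.2 2.9 4.5
  endloop
 endfacet
 facet normal -0.765 0.389 -0.512
  outer loop
   vertex 0.8 2.5 3.3
   vertex 0.2 2.9 4.5
   vertex 1.9 4.4 3.1
  endloop
 endfacet
 facet normal -0.364 0.113 -0.924
  outer loop
   vertex 0.8 2.5 3.3
   vertex 1.9 4.4 3.1
   vertex 3.7 0.4 1.9
  endloop
 endfacet
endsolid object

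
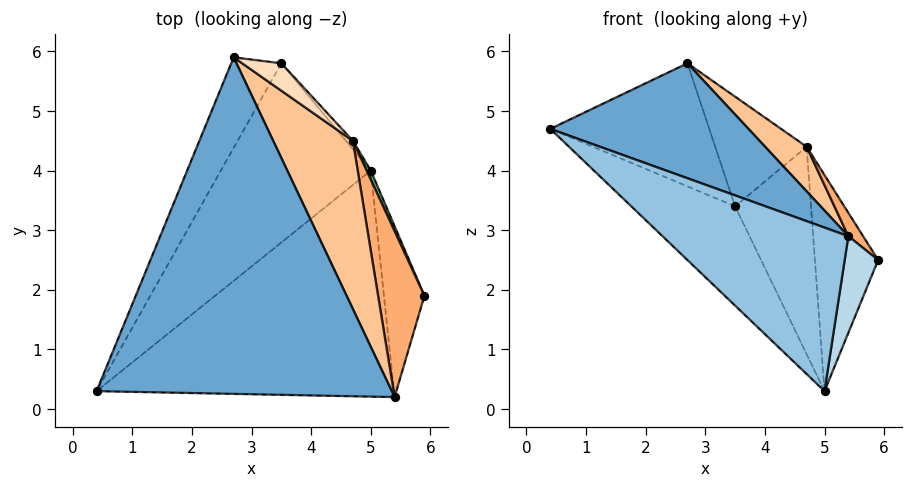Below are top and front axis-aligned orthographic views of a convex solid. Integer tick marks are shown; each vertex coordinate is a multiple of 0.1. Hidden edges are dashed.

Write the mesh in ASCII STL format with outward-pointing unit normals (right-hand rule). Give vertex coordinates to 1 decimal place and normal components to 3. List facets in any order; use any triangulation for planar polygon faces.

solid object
 facet normal 0.317 -0.306 0.898
  outer loop
   vertex 5.4 0.2 2.9
   vertex 2.7 5.9 5.8
   vertex 0.4 0.3 4.7
  endloop
 endfacet
 facet normal -0.290 -0.561 -0.775
  outer loop
   vertex 5.4 0.2 2.9
   vertex 0.4 0.3 4.7
   vertex 5.0 4.0 0.3
  endloop
 endfacet
 facet normal 0.699 -0.352 -0.622
  outer loop
   vertex 5.4 0.2 2.9
   vertex 5.0 4.0 0.3
   vertex 5.9 1.9 2.5
  endloop
 endfacet
 facet normal -0.859 0.412 -0.304
  outer loop
   vertex 3.5 5.8 3.4
   vertex 0.4 0.3 4.7
   vertex 2.7 5.9 5.8
  endloop
 endfacet
 facet normal -0.775 0.306 -0.553
  outer loop
   vertex 3.5 5.8 3.4
   vertex 5.0 4.0 0.3
   vertex 0.4 0.3 4.7
  endloop
 endfacet
 facet normal 0.785 -0.086 0.614
  outer loop
   vertex 4.7 4.5 4.4
   vertex 5.4 0.2 2.9
   vertex 5.9 1.9 2.5
  endloop
 endfacet
 facet normal 0.445 -0.229 0.866
  outer loop
   vertex 4.7 4.5 4.4
   vertex 2.7 5.9 5.8
   vertex 5.4 0.2 2.9
  endloop
 endfacet
 facet normal 0.647 0.740 0.185
  outer loop
   vertex 4.7 4.5 4.4
   vertex 3.5 5.8 3.4
   vertex 2.7 5.9 5.8
  endloop
 endfacet
 facet normal 0.912 0.409 0.017
  outer loop
   vertex 4.7 4.5 4.4
   vertex 5.9 1.9 2.5
   vertex 5.0 4.0 0.3
  endloop
 endfacet
 facet normal 0.745 0.667 -0.027
  outer loop
   vertex 4.7 4.5 4.4
   vertex 5.0 4.0 0.3
   vertex 3.5 5.8 3.4
  endloop
 endfacet
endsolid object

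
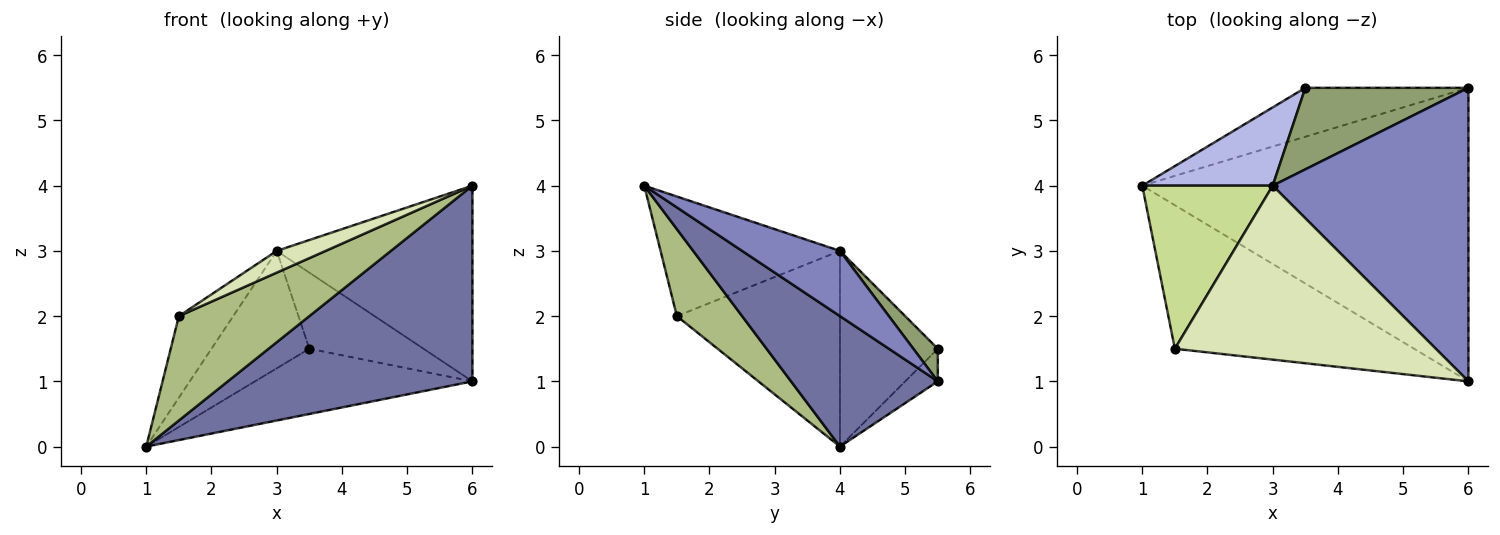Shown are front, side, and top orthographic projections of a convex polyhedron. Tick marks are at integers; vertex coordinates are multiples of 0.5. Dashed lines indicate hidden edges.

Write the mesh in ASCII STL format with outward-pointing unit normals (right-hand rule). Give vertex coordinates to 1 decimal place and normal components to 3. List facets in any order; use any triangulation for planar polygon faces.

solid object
 facet normal 0.316 -0.526 -0.789
  outer loop
   vertex 6.0 1.0 4.0
   vertex 1.0 4.0 0.0
   vertex 6.0 5.5 1.0
  endloop
 endfacet
 facet normal 0.267 0.535 0.802
  outer loop
   vertex 3.0 4.0 3.0
   vertex 6.0 1.0 4.0
   vertex 6.0 5.5 1.0
  endloop
 endfacet
 facet normal -0.119 0.794 -0.596
  outer loop
   vertex 3.5 5.5 1.5
   vertex 6.0 5.5 1.0
   vertex 1.0 4.0 0.0
  endloop
 endfacet
 facet normal -0.640 0.640 0.426
  outer loop
   vertex 3.5 5.5 1.5
   vertex 1.0 4.0 0.0
   vertex 3.0 4.0 3.0
  endloop
 endfacet
 facet normal 0.145 0.675 0.723
  outer loop
   vertex 3.5 5.5 1.5
   vertex 3.0 4.0 3.0
   vertex 6.0 5.5 1.0
  endloop
 endfacet
 facet normal 0.282 -0.564 -0.776
  outer loop
   vertex 1.5 1.5 2.0
   vertex 1.0 4.0 0.0
   vertex 6.0 1.0 4.0
  endloop
 endfacet
 facet normal -0.802 0.267 0.535
  outer loop
   vertex 1.5 1.5 2.0
   vertex 3.0 4.0 3.0
   vertex 1.0 4.0 0.0
  endloop
 endfacet
 facet normal -0.414 -0.113 0.903
  outer loop
   vertex 1.5 1.5 2.0
   vertex 6.0 1.0 4.0
   vertex 3.0 4.0 3.0
  endloop
 endfacet
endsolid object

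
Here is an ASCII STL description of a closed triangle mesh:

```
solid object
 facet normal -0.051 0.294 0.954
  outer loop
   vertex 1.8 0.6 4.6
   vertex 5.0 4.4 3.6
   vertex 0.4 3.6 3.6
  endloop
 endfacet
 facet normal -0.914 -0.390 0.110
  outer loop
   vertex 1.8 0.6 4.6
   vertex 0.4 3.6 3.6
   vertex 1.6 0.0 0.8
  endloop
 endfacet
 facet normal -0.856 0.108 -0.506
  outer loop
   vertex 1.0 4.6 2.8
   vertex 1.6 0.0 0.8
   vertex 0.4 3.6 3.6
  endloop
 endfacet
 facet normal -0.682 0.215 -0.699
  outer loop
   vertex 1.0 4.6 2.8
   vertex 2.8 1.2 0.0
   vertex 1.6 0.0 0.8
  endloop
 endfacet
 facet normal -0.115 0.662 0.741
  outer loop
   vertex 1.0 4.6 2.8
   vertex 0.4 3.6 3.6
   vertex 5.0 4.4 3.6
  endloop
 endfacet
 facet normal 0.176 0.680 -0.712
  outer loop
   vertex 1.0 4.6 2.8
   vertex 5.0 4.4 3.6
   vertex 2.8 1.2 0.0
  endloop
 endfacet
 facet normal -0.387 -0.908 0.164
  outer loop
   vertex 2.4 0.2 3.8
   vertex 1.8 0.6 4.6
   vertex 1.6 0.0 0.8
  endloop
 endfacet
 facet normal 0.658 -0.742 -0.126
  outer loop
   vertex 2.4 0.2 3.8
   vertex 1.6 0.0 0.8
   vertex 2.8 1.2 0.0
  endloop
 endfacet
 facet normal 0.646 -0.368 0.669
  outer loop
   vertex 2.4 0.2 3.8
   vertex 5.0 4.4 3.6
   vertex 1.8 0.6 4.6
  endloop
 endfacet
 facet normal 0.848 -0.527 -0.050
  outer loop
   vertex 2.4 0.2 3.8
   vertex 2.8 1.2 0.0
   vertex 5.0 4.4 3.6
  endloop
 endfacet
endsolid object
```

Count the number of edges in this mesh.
15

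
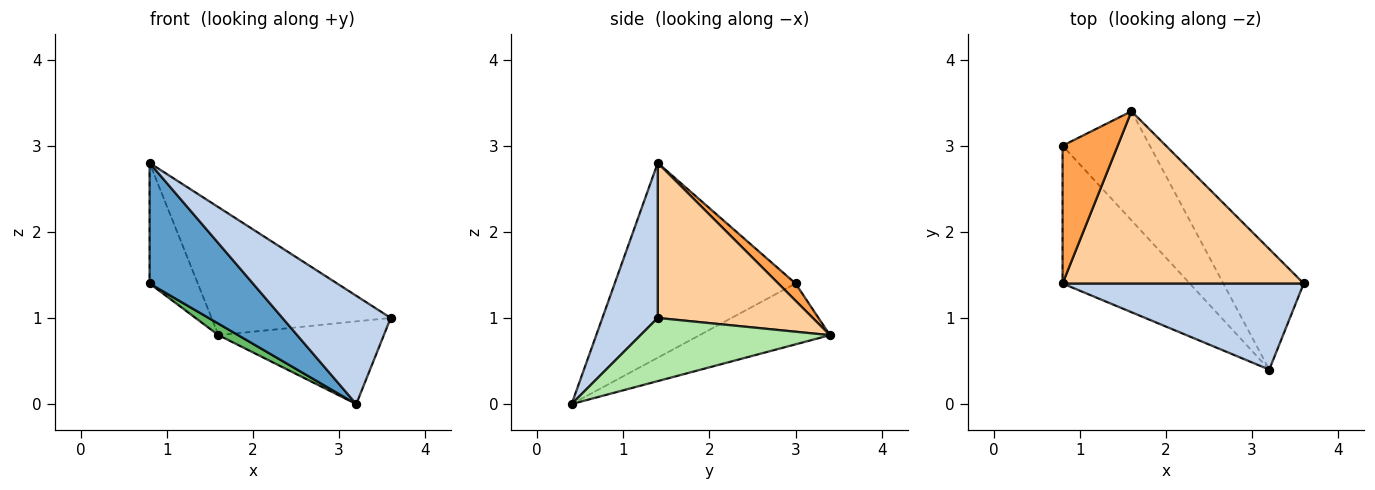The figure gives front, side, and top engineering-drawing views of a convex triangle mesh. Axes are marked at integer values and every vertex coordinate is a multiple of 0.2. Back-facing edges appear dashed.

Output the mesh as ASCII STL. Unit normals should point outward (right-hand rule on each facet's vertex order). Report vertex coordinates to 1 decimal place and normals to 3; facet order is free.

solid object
 facet normal -0.755 -0.432 -0.493
  outer loop
   vertex 3.2 0.4 0.0
   vertex 0.8 1.4 2.8
   vertex 0.8 3.0 1.4
  endloop
 endfacet
 facet normal 0.372 -0.727 0.578
  outer loop
   vertex 3.2 0.4 0.0
   vertex 3.6 1.4 1.0
   vertex 0.8 1.4 2.8
  endloop
 endfacet
 facet normal 0.229 0.641 0.733
  outer loop
   vertex 1.6 3.4 0.8
   vertex 0.8 3.0 1.4
   vertex 0.8 1.4 2.8
  endloop
 endfacet
 facet normal 0.459 0.530 0.713
  outer loop
   vertex 1.6 3.4 0.8
   vertex 0.8 1.4 2.8
   vertex 3.6 1.4 1.0
  endloop
 endfacet
 facet normal -0.570 -0.086 -0.817
  outer loop
   vertex 1.6 3.4 0.8
   vertex 3.2 0.4 0.0
   vertex 0.8 3.0 1.4
  endloop
 endfacet
 facet normal 0.544 0.475 -0.692
  outer loop
   vertex 1.6 3.4 0.8
   vertex 3.6 1.4 1.0
   vertex 3.2 0.4 0.0
  endloop
 endfacet
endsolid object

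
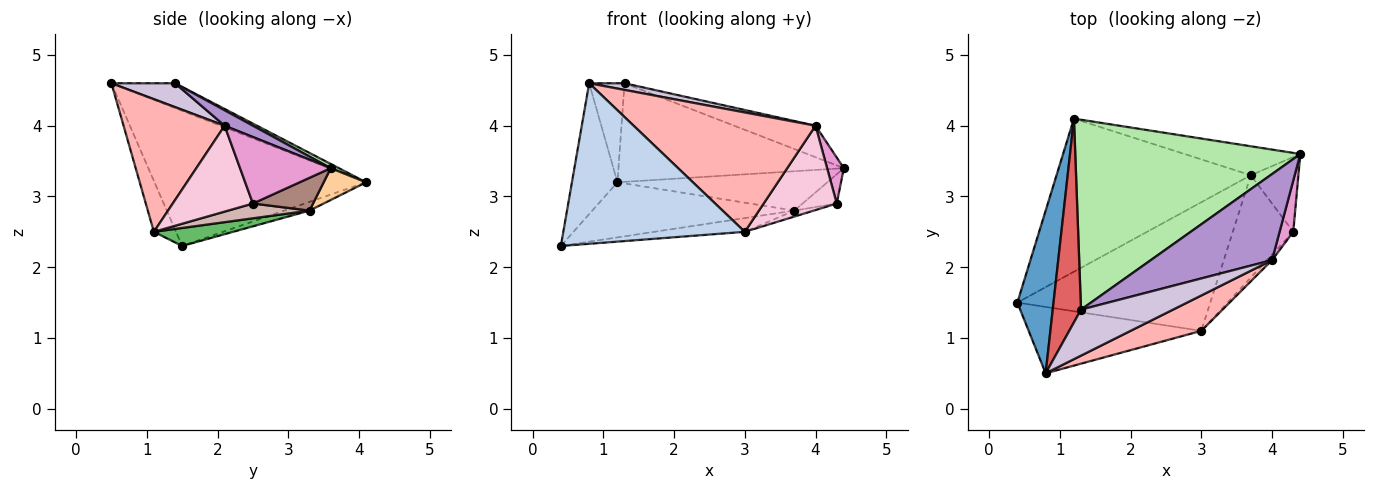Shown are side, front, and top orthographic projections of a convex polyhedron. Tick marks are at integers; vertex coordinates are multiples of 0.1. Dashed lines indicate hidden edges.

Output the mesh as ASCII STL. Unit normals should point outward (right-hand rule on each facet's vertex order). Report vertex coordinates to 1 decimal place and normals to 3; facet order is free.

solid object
 facet normal -0.946 0.203 0.253
  outer loop
   vertex 0.8 0.5 4.6
   vertex 1.2 4.1 3.2
   vertex 0.4 1.5 2.3
  endloop
 endfacet
 facet normal -0.112 -0.918 -0.380
  outer loop
   vertex 3.0 1.1 2.5
   vertex 0.8 0.5 4.6
   vertex 0.4 1.5 2.3
  endloop
 endfacet
 facet normal -0.042 0.338 -0.940
  outer loop
   vertex 3.7 3.3 2.8
   vertex 0.4 1.5 2.3
   vertex 1.2 4.1 3.2
  endloop
 endfacet
 facet normal 0.161 0.795 -0.585
  outer loop
   vertex 3.7 3.3 2.8
   vertex 1.2 4.1 3.2
   vertex 4.4 3.6 3.4
  endloop
 endfacet
 facet normal 0.092 0.106 -0.990
  outer loop
   vertex 3.7 3.3 2.8
   vertex 3.0 1.1 2.5
   vertex 0.4 1.5 2.3
  endloop
 endfacet
 facet normal 0.017 0.461 0.887
  outer loop
   vertex 1.3 1.4 4.6
   vertex 4.4 3.6 3.4
   vertex 1.2 4.1 3.2
  endloop
 endfacet
 facet normal -0.618 0.344 0.707
  outer loop
   vertex 1.3 1.4 4.6
   vertex 1.2 4.1 3.2
   vertex 0.8 0.5 4.6
  endloop
 endfacet
 facet normal 0.470 -0.846 0.251
  outer loop
   vertex 4.0 2.1 4.0
   vertex 0.8 0.5 4.6
   vertex 3.0 1.1 2.5
  endloop
 endfacet
 facet normal 0.119 0.341 0.932
  outer loop
   vertex 4.0 2.1 4.0
   vertex 4.4 3.6 3.4
   vertex 1.3 1.4 4.6
  endloop
 endfacet
 facet normal 0.249 -0.138 0.959
  outer loop
   vertex 4.0 2.1 4.0
   vertex 1.3 1.4 4.6
   vertex 0.8 0.5 4.6
  endloop
 endfacet
 facet normal 0.540 0.307 -0.784
  outer loop
   vertex 4.3 2.5 2.9
   vertex 3.7 3.3 2.8
   vertex 4.4 3.6 3.4
  endloop
 endfacet
 facet normal 0.237 0.057 -0.970
  outer loop
   vertex 4.3 2.5 2.9
   vertex 3.0 1.1 2.5
   vertex 3.7 3.3 2.8
  endloop
 endfacet
 facet normal 0.964 -0.178 0.198
  outer loop
   vertex 4.3 2.5 2.9
   vertex 4.4 3.6 3.4
   vertex 4.0 2.1 4.0
  endloop
 endfacet
 facet normal 0.738 -0.673 -0.043
  outer loop
   vertex 4.3 2.5 2.9
   vertex 4.0 2.1 4.0
   vertex 3.0 1.1 2.5
  endloop
 endfacet
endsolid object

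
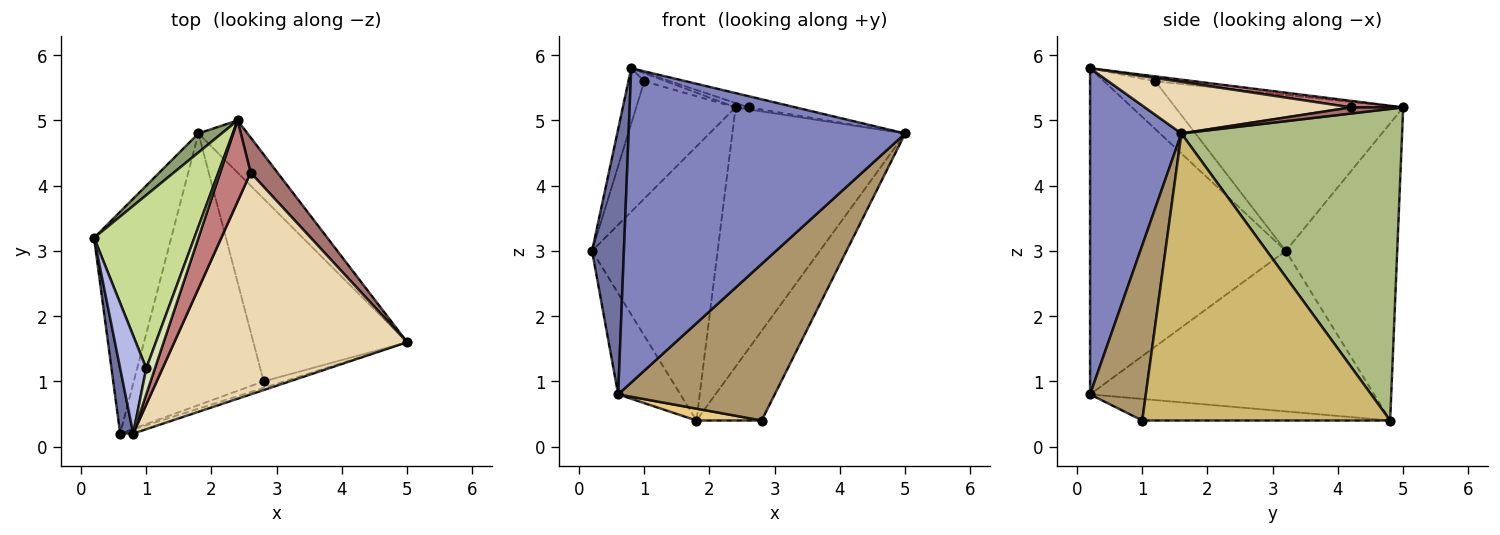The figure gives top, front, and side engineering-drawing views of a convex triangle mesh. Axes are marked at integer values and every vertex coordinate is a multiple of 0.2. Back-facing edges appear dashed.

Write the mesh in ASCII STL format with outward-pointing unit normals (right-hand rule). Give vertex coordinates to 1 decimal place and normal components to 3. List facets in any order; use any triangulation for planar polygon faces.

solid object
 facet normal -0.986 -0.160 0.039
  outer loop
   vertex 0.8 0.2 5.8
   vertex 0.2 3.2 3.0
   vertex 0.6 0.2 0.8
  endloop
 endfacet
 facet normal 0.314 -0.950 -0.013
  outer loop
   vertex 0.8 0.2 5.8
   vertex 0.6 0.2 0.8
   vertex 5.0 1.6 4.8
  endloop
 endfacet
 facet normal -0.884 0.194 -0.425
  outer loop
   vertex 1.8 4.8 0.4
   vertex 0.6 0.2 0.8
   vertex 0.2 3.2 3.0
  endloop
 endfacet
 facet normal -0.847 0.262 0.462
  outer loop
   vertex 1.0 1.2 5.6
   vertex 0.2 3.2 3.0
   vertex 0.8 0.2 5.8
  endloop
 endfacet
 facet normal -0.663 0.747 0.052
  outer loop
   vertex 2.4 5.0 5.2
   vertex 1.8 4.8 0.4
   vertex 0.2 3.2 3.0
  endloop
 endfacet
 facet normal 0.781 0.612 -0.123
  outer loop
   vertex 2.4 5.0 5.2
   vertex 5.0 1.6 4.8
   vertex 1.8 4.8 0.4
  endloop
 endfacet
 facet normal -0.790 0.344 0.508
  outer loop
   vertex 2.4 5.0 5.2
   vertex 0.2 3.2 3.0
   vertex 1.0 1.2 5.6
  endloop
 endfacet
 facet normal -0.473 0.263 0.841
  outer loop
   vertex 2.4 5.0 5.2
   vertex 1.0 1.2 5.6
   vertex 0.8 0.2 5.8
  endloop
 endfacet
 facet normal 0.335 -0.941 -0.039
  outer loop
   vertex 2.8 1.0 0.4
   vertex 5.0 1.6 4.8
   vertex 0.6 0.2 0.8
  endloop
 endfacet
 facet normal 0.859 0.226 -0.460
  outer loop
   vertex 2.8 1.0 0.4
   vertex 1.8 4.8 0.4
   vertex 5.0 1.6 4.8
  endloop
 endfacet
 facet normal -0.164 -0.043 -0.986
  outer loop
   vertex 2.8 1.0 0.4
   vertex 0.6 0.2 0.8
   vertex 1.8 4.8 0.4
  endloop
 endfacet
 facet normal 0.216 0.049 0.975
  outer loop
   vertex 2.6 4.2 5.2
   vertex 0.8 0.2 5.8
   vertex 5.0 1.6 4.8
  endloop
 endfacet
 facet normal 0.222 0.056 0.973
  outer loop
   vertex 2.6 4.2 5.2
   vertex 5.0 1.6 4.8
   vertex 2.4 5.0 5.2
  endloop
 endfacet
 facet normal 0.209 0.052 0.976
  outer loop
   vertex 2.6 4.2 5.2
   vertex 2.4 5.0 5.2
   vertex 0.8 0.2 5.8
  endloop
 endfacet
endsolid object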